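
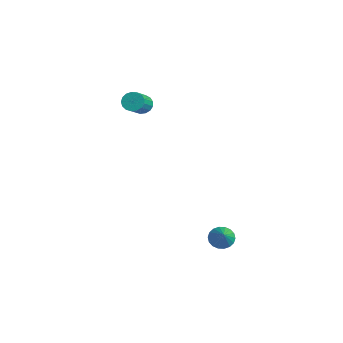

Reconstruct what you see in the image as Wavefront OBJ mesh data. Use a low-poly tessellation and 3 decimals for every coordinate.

v 2.519 3.192 -3.234
v 2.945 3.115 -3.719
v 3.421 2.828 -2.386
v 2.984 3.391 -3.643
v 2.931 3.627 -3.485
v 2.797 3.778 -3.278
v 2.608 3.812 -3.062
v 2.401 3.724 -2.88
v 2.218 3.53 -2.768
v 2.094 3.269 -2.749
v 2.055 2.993 -2.825
v 2.107 2.756 -2.983
v 2.242 2.606 -3.19
v 2.431 2.571 -3.406
v 2.638 2.66 -3.588
v 2.821 2.854 -3.7
v -4.105 2.177 2.811
v -3.691 2.196 2.391
v -2.821 1.321 3.208
v -3.235 1.303 3.629
v -3.628 2.415 2.558
v -2.758 1.54 3.375
v -3.674 2.579 2.783
v -2.804 1.704 3.6
v -3.819 2.652 3.014
v -2.949 1.777 3.832
v -4.029 2.615 3.199
v -3.159 1.74 4.017
v -4.257 2.479 3.295
v -3.387 1.604 4.113
v -4.45 2.273 3.281
v -3.58 1.398 4.098
v -4.564 2.046 3.158
v -3.694 1.171 3.976
v -4.573 1.848 2.957
v -3.703 0.973 3.774
v -4.474 1.726 2.722
v -3.604 0.851 3.539
v -4.292 1.708 2.507
v -3.422 0.833 3.324
v -4.066 1.797 2.362
v -3.196 0.922 3.18
v -3.849 1.973 2.32
v -2.979 1.098 3.138
f 2 1 4
f 2 4 3
f 4 1 5
f 4 5 3
f 5 1 6
f 5 6 3
f 6 1 7
f 6 7 3
f 7 1 8
f 7 8 3
f 8 1 9
f 8 9 3
f 9 1 10
f 9 10 3
f 10 1 11
f 10 11 3
f 11 1 12
f 11 12 3
f 12 1 13
f 12 13 3
f 13 1 14
f 13 14 3
f 14 1 15
f 14 15 3
f 15 1 16
f 15 16 3
f 16 1 2
f 16 2 3
f 18 17 21
f 18 21 19
f 19 21 22
f 19 22 20
f 21 17 23
f 21 23 22
f 22 23 24
f 22 24 20
f 23 17 25
f 23 25 24
f 24 25 26
f 24 26 20
f 25 17 27
f 25 27 26
f 26 27 28
f 26 28 20
f 27 17 29
f 27 29 28
f 28 29 30
f 28 30 20
f 29 17 31
f 29 31 30
f 30 31 32
f 30 32 20
f 31 17 33
f 31 33 32
f 32 33 34
f 32 34 20
f 33 17 35
f 33 35 34
f 34 35 36
f 34 36 20
f 35 17 37
f 35 37 36
f 36 37 38
f 36 38 20
f 37 17 39
f 37 39 38
f 38 39 40
f 38 40 20
f 39 17 41
f 39 41 40
f 40 41 42
f 40 42 20
f 41 17 43
f 41 43 42
f 42 43 44
f 42 44 20
f 43 17 18
f 43 18 44
f 44 18 19
f 44 19 20



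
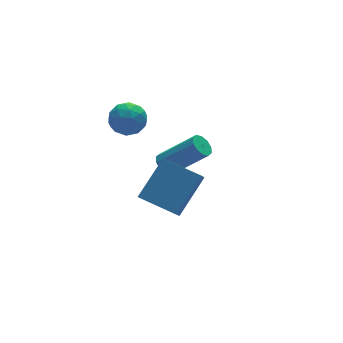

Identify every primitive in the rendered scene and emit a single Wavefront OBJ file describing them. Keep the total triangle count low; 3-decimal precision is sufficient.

v 1.589 4.328 -2.822
v 2.026 4.707 -2.982
v 3.348 3.811 -1.498
v 2.911 3.432 -1.338
v 1.829 4.867 -2.71
v 3.151 3.97 -1.227
v 1.541 4.82 -2.482
v 2.863 3.924 -0.998
v 1.271 4.586 -2.383
v 2.593 3.689 -0.899
v 1.123 4.253 -2.451
v 2.445 3.357 -0.968
v 1.152 3.949 -2.662
v 2.474 3.053 -1.178
v 1.349 3.79 -2.933
v 2.671 2.893 -1.45
v 1.637 3.836 -3.162
v 2.959 2.94 -1.678
v 1.907 4.071 -3.261
v 3.229 3.174 -1.777
v 2.055 4.403 -3.192
v 3.377 3.507 -1.709
v -0.918 4.133 1.872
v -0.474 4.051 1.126
v -0.626 2.789 2.194
v -0.182 2.707 1.448
v 0.13 3.212 2.088
v -0.051 4.042 1.889
v -1.049 2.798 1.431
v -1.23 3.628 1.232
v -0.555 3.225 0.853
v 0.174 3.481 1.259
v -1.274 3.359 2.061
v -0.545 3.615 2.467
v -0.722 4.21 1.471
v -0.378 2.63 1.849
v -0.195 2.927 2.226
v 0.066 2.879 1.787
v -0.473 4.205 1.919
v -0.212 4.156 1.48
v 0.143 3.663 2.046
v -0.888 2.684 1.84
v -0.627 2.635 1.401
v -1.166 3.961 1.533
v -0.905 3.913 1.094
v -1.243 3.177 1.274
v -0.508 3.676 0.872
v -0.336 2.887 1.061
v -0.846 2.94 1.051
v -0.952 3.428 0.934
v -0.079 3.827 1.11
v 0.092 3.037 1.3
v 0.275 3.334 1.676
v 0.169 3.822 1.559
v -0.127 3.342 0.95
v -1.192 3.803 2.02
v -1.021 3.013 2.21
v -1.269 3.018 1.761
v -1.375 3.506 1.644
v -0.764 3.953 2.259
v -0.592 3.164 2.448
v -0.148 3.412 2.386
v -0.254 3.9 2.269
v -0.973 3.498 2.37
v -0.628 -1.581 -0.626
v -0.98 -2.014 -0.038
v -1.644 -0.213 -0.228
v -1.997 -0.646 0.359
v 0.797 -0.914 0.721
v 0.444 -1.347 1.308
v -0.22 0.454 1.118
v -0.572 0.021 1.706
f 2 1 5
f 2 5 3
f 3 5 6
f 3 6 4
f 5 1 7
f 5 7 6
f 6 7 8
f 6 8 4
f 7 1 9
f 7 9 8
f 8 9 10
f 8 10 4
f 9 1 11
f 9 11 10
f 10 11 12
f 10 12 4
f 11 1 13
f 11 13 12
f 12 13 14
f 12 14 4
f 13 1 15
f 13 15 14
f 14 15 16
f 14 16 4
f 15 1 17
f 15 17 16
f 16 17 18
f 16 18 4
f 17 1 19
f 17 19 18
f 18 19 20
f 18 20 4
f 19 1 21
f 19 21 20
f 20 21 22
f 20 22 4
f 21 1 2
f 21 2 22
f 22 2 3
f 22 3 4
f 23 60 39
f 60 34 63
f 39 63 28
f 60 63 39
f 23 39 35
f 39 28 40
f 35 40 24
f 39 40 35
f 23 35 44
f 35 24 45
f 44 45 30
f 35 45 44
f 23 44 56
f 44 30 59
f 56 59 33
f 44 59 56
f 23 56 60
f 56 33 64
f 60 64 34
f 56 64 60
f 24 40 51
f 40 28 54
f 51 54 32
f 40 54 51
f 28 63 41
f 63 34 62
f 41 62 27
f 63 62 41
f 34 64 61
f 64 33 57
f 61 57 25
f 64 57 61
f 33 59 58
f 59 30 46
f 58 46 29
f 59 46 58
f 30 45 50
f 45 24 47
f 50 47 31
f 45 47 50
f 26 52 38
f 52 32 53
f 38 53 27
f 52 53 38
f 26 38 36
f 38 27 37
f 36 37 25
f 38 37 36
f 26 36 43
f 36 25 42
f 43 42 29
f 36 42 43
f 26 43 48
f 43 29 49
f 48 49 31
f 43 49 48
f 26 48 52
f 48 31 55
f 52 55 32
f 48 55 52
f 27 53 41
f 53 32 54
f 41 54 28
f 53 54 41
f 25 37 61
f 37 27 62
f 61 62 34
f 37 62 61
f 29 42 58
f 42 25 57
f 58 57 33
f 42 57 58
f 31 49 50
f 49 29 46
f 50 46 30
f 49 46 50
f 32 55 51
f 55 31 47
f 51 47 24
f 55 47 51
f 66 68 65
f 69 66 65
f 65 68 67
f 67 69 65
f 66 72 68
f 70 66 69
f 70 72 66
f 68 72 67
f 71 69 67
f 67 72 71
f 71 70 69
f 72 70 71



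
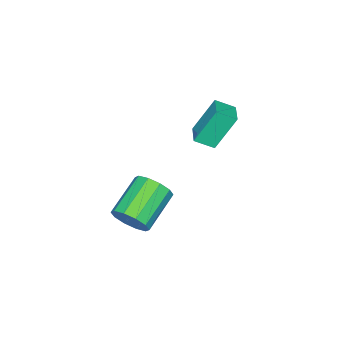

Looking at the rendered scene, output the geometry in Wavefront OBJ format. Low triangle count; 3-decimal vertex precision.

v 0.273 -0.618 2.483
v -0.427 -0.037 4.117
v 1.027 -0.018 2.593
v 0.327 0.563 4.227
v 0.753 -1.303 2.933
v 0.053 -0.722 4.567
v 1.507 -0.703 3.043
v 0.807 -0.122 4.677
v 3.854 -2.144 -1.22
v 4.18 -2.68 -0.587
v 2.371 -2.811 0.232
v 2.046 -2.276 -0.4
v 4.223 -2.161 -0.41
v 2.414 -2.292 0.41
v 4.125 -1.636 -0.541
v 2.316 -1.767 0.278
v 3.924 -1.305 -0.932
v 2.115 -1.436 -0.113
v 3.696 -1.295 -1.432
v 1.888 -1.426 -0.613
v 3.529 -1.609 -1.852
v 1.72 -1.74 -1.033
v 3.486 -2.128 -2.03
v 1.677 -2.259 -1.21
v 3.584 -2.653 -1.898
v 1.775 -2.784 -1.079
v 3.785 -2.984 -1.507
v 1.976 -3.115 -0.688
v 4.012 -2.994 -1.007
v 2.204 -3.125 -0.188
f 2 4 1
f 5 2 1
f 1 4 3
f 3 5 1
f 2 8 4
f 6 2 5
f 6 8 2
f 4 8 3
f 7 5 3
f 3 8 7
f 7 6 5
f 8 6 7
f 10 9 13
f 10 13 11
f 11 13 14
f 11 14 12
f 13 9 15
f 13 15 14
f 14 15 16
f 14 16 12
f 15 9 17
f 15 17 16
f 16 17 18
f 16 18 12
f 17 9 19
f 17 19 18
f 18 19 20
f 18 20 12
f 19 9 21
f 19 21 20
f 20 21 22
f 20 22 12
f 21 9 23
f 21 23 22
f 22 23 24
f 22 24 12
f 23 9 25
f 23 25 24
f 24 25 26
f 24 26 12
f 25 9 27
f 25 27 26
f 26 27 28
f 26 28 12
f 27 9 29
f 27 29 28
f 28 29 30
f 28 30 12
f 29 9 10
f 29 10 30
f 30 10 11
f 30 11 12



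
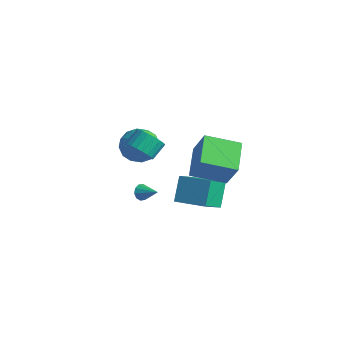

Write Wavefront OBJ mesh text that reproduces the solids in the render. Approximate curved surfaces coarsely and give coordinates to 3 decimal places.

v 0.946 2.868 -2.625
v 1.227 1.502 -1.688
v 2.845 3.513 -2.254
v 3.127 2.148 -1.318
v 1.513 2.012 -4.042
v 1.795 0.647 -3.106
v 3.413 2.658 -3.672
v 3.694 1.292 -2.735
v 3.328 -3.034 3.652
v 4.093 -2.697 3.318
v 3.997 -1.809 3.994
v 3.232 -2.146 4.328
v 3.837 -2.55 3.089
v 3.74 -1.662 3.764
v 3.492 -2.487 2.957
v 3.396 -1.599 3.632
v 3.12 -2.519 2.945
v 3.023 -1.63 3.62
v 2.783 -2.639 3.055
v 2.686 -1.751 3.731
v 2.541 -2.828 3.269
v 2.444 -1.94 3.944
v 2.434 -3.053 3.549
v 2.338 -2.164 4.224
v 2.483 -3.274 3.847
v 2.386 -2.386 4.522
v 2.677 -3.454 4.111
v 2.581 -2.565 4.786
v 2.985 -3.561 4.296
v 2.888 -2.673 4.971
v 3.351 -3.577 4.37
v 3.255 -2.689 5.045
v 3.714 -3.499 4.319
v 3.617 -2.611 4.995
v 4.01 -3.341 4.154
v 3.913 -2.453 4.829
v 4.188 -3.13 3.901
v 4.091 -2.242 4.577
v 4.217 -2.902 3.606
v 4.121 -2.014 4.281
v 1.09 -0.147 1.597
v 1.898 -0.52 2.385
v 0.222 -1.86 1.675
v 1.03 -2.233 2.463
v 0.236 -1.405 2.772
v 0.772 -0.346 2.724
v 1.348 -2.034 1.336
v 1.884 -0.975 1.288
v 2.057 -1.686 2.223
v 1.369 -1.298 3.111
v 0.751 -1.082 0.949
v 0.063 -0.694 1.837
v 1.57 -0.183 1.984
v 0.55 -2.197 2.076
v 0.083 -1.711 2.258
v 0.558 -1.93 2.721
v 0.909 -0.081 2.184
v 1.383 -0.3 2.647
v 0.406 -0.821 2.875
v 0.737 -2.08 1.413
v 1.211 -2.299 1.876
v 1.562 -0.45 1.339
v 2.037 -0.669 1.802
v 1.714 -1.559 1.185
v 2.138 -1.088 2.352
v 1.628 -2.095 2.398
v 1.815 -1.977 1.736
v 2.13 -1.355 1.707
v 1.734 -0.859 2.874
v 1.224 -1.867 2.92
v 0.757 -1.38 3.102
v 1.073 -0.757 3.074
v 1.828 -1.545 2.779
v 0.896 -0.513 1.14
v 0.386 -1.521 1.186
v 1.047 -1.623 0.986
v 1.363 -1 0.958
v 0.492 -0.285 1.662
v -0.018 -1.292 1.708
v -0.01 -1.025 2.353
v 0.305 -0.403 2.324
v 0.292 -0.835 1.281
v 1.273 -1.228 -1.715
v 1.528 -1.532 -2.11
v 2.387 -1.012 -1.165
v 1.517 -1.203 -2.218
v 1.414 -0.884 -2.134
v 1.257 -0.696 -1.89
v 1.106 -0.711 -1.579
v 1.019 -0.923 -1.319
v 1.029 -1.252 -1.211
v 1.133 -1.571 -1.296
v 1.29 -1.759 -1.54
v 1.441 -1.744 -1.851
v 2.835 0.84 -0.419
v 1.568 2.218 0.442
v 4.12 2.442 -1.09
v 2.853 3.819 -0.228
v 3.907 0.721 1.348
v 2.64 2.098 2.21
v 5.192 2.322 0.678
v 3.925 3.7 1.539
f 2 4 1
f 5 2 1
f 1 4 3
f 3 5 1
f 2 8 4
f 6 2 5
f 6 8 2
f 4 8 3
f 7 5 3
f 3 8 7
f 7 6 5
f 8 6 7
f 10 9 13
f 10 13 11
f 11 13 14
f 11 14 12
f 13 9 15
f 13 15 14
f 14 15 16
f 14 16 12
f 15 9 17
f 15 17 16
f 16 17 18
f 16 18 12
f 17 9 19
f 17 19 18
f 18 19 20
f 18 20 12
f 19 9 21
f 19 21 20
f 20 21 22
f 20 22 12
f 21 9 23
f 21 23 22
f 22 23 24
f 22 24 12
f 23 9 25
f 23 25 24
f 24 25 26
f 24 26 12
f 25 9 27
f 25 27 26
f 26 27 28
f 26 28 12
f 27 9 29
f 27 29 28
f 28 29 30
f 28 30 12
f 29 9 31
f 29 31 30
f 30 31 32
f 30 32 12
f 31 9 33
f 31 33 32
f 32 33 34
f 32 34 12
f 33 9 35
f 33 35 34
f 34 35 36
f 34 36 12
f 35 9 37
f 35 37 36
f 36 37 38
f 36 38 12
f 37 9 39
f 37 39 38
f 38 39 40
f 38 40 12
f 39 9 10
f 39 10 40
f 40 10 11
f 40 11 12
f 41 78 57
f 78 52 81
f 57 81 46
f 78 81 57
f 41 57 53
f 57 46 58
f 53 58 42
f 57 58 53
f 41 53 62
f 53 42 63
f 62 63 48
f 53 63 62
f 41 62 74
f 62 48 77
f 74 77 51
f 62 77 74
f 41 74 78
f 74 51 82
f 78 82 52
f 74 82 78
f 42 58 69
f 58 46 72
f 69 72 50
f 58 72 69
f 46 81 59
f 81 52 80
f 59 80 45
f 81 80 59
f 52 82 79
f 82 51 75
f 79 75 43
f 82 75 79
f 51 77 76
f 77 48 64
f 76 64 47
f 77 64 76
f 48 63 68
f 63 42 65
f 68 65 49
f 63 65 68
f 44 70 56
f 70 50 71
f 56 71 45
f 70 71 56
f 44 56 54
f 56 45 55
f 54 55 43
f 56 55 54
f 44 54 61
f 54 43 60
f 61 60 47
f 54 60 61
f 44 61 66
f 61 47 67
f 66 67 49
f 61 67 66
f 44 66 70
f 66 49 73
f 70 73 50
f 66 73 70
f 45 71 59
f 71 50 72
f 59 72 46
f 71 72 59
f 43 55 79
f 55 45 80
f 79 80 52
f 55 80 79
f 47 60 76
f 60 43 75
f 76 75 51
f 60 75 76
f 49 67 68
f 67 47 64
f 68 64 48
f 67 64 68
f 50 73 69
f 73 49 65
f 69 65 42
f 73 65 69
f 84 83 86
f 84 86 85
f 86 83 87
f 86 87 85
f 87 83 88
f 87 88 85
f 88 83 89
f 88 89 85
f 89 83 90
f 89 90 85
f 90 83 91
f 90 91 85
f 91 83 92
f 91 92 85
f 92 83 93
f 92 93 85
f 93 83 94
f 93 94 85
f 94 83 84
f 94 84 85
f 96 98 95
f 99 96 95
f 95 98 97
f 97 99 95
f 96 102 98
f 100 96 99
f 100 102 96
f 98 102 97
f 101 99 97
f 97 102 101
f 101 100 99
f 102 100 101



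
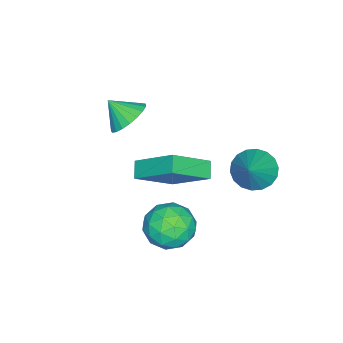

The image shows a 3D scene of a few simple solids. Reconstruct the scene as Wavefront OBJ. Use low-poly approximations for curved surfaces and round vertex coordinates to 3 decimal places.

v 1.773 0.197 -0.942
v 2.007 1.923 0.352
v 2.402 0.464 -1.412
v 2.636 2.19 -0.118
v 3.084 -0.85 0.218
v 3.318 0.876 1.512
v 3.713 -0.583 -0.252
v 3.947 1.143 1.042
v 3.708 2.046 -2.497
v 4.639 1.599 -2.993
v 3.021 0.341 -2.247
v 3.952 -0.106 -2.743
v 4.036 0.396 -1.716
v 4.46 1.45 -1.871
v 3.2 0.49 -3.369
v 3.624 1.544 -3.524
v 4.325 0.637 -3.532
v 4.842 0.579 -2.511
v 2.818 1.361 -2.729
v 3.335 1.303 -1.708
v 4.233 1.972 -2.767
v 3.427 -0.032 -2.473
v 3.476 0.263 -1.87
v 4.023 0 -2.161
v 4.128 1.884 -2.107
v 4.676 1.621 -2.399
v 4.321 0.915 -1.649
v 2.984 0.319 -2.841
v 3.532 0.056 -3.133
v 3.637 1.94 -3.079
v 4.184 1.677 -3.37
v 3.339 1.025 -3.591
v 4.596 1.144 -3.376
v 4.193 0.142 -3.229
v 3.751 0.492 -3.597
v 4 1.112 -3.687
v 4.9 1.11 -2.775
v 4.497 0.108 -2.628
v 4.546 0.403 -2.025
v 4.795 1.022 -2.116
v 4.715 0.544 -3.092
v 3.163 1.832 -2.612
v 2.76 0.83 -2.465
v 2.865 0.918 -3.124
v 3.114 1.537 -3.215
v 3.467 1.798 -2.011
v 3.064 0.796 -1.864
v 3.66 0.828 -1.553
v 3.909 1.448 -1.643
v 2.945 1.396 -2.148
v 0.81 -2.187 0.485
v 1.252 -1.598 1.116
v 0.83 -3.093 1.315
v 0.863 -1.532 1.198
v 0.465 -1.579 1.157
v 0.126 -1.73 0.999
v -0.095 -1.961 0.753
v -0.159 -2.231 0.46
v -0.056 -2.493 0.171
v 0.198 -2.702 -0.063
v 0.556 -2.822 -0.203
v 0.959 -2.832 -0.224
v 1.336 -2.73 -0.122
v 1.622 -2.535 0.084
v 1.767 -2.279 0.36
v 1.747 -2.007 0.658
v 1.565 -1.766 0.925
v -0.995 2.614 -2.692
v -0.479 3.192 -3.34
v 0.415 2.886 -1.328
v -0.741 3.489 -3.128
v -1.054 3.613 -2.83
v -1.355 3.539 -2.504
v -1.584 3.282 -2.216
v -1.697 2.892 -2.022
v -1.671 2.448 -1.96
v -1.51 2.036 -2.044
v -1.248 1.739 -2.255
v -0.936 1.615 -2.554
v -0.635 1.689 -2.879
v -0.405 1.946 -3.168
v -0.292 2.336 -3.362
v -0.319 2.78 -3.424
f 2 4 1
f 5 2 1
f 1 4 3
f 3 5 1
f 2 8 4
f 6 2 5
f 6 8 2
f 4 8 3
f 7 5 3
f 3 8 7
f 7 6 5
f 8 6 7
f 9 46 25
f 46 20 49
f 25 49 14
f 46 49 25
f 9 25 21
f 25 14 26
f 21 26 10
f 25 26 21
f 9 21 30
f 21 10 31
f 30 31 16
f 21 31 30
f 9 30 42
f 30 16 45
f 42 45 19
f 30 45 42
f 9 42 46
f 42 19 50
f 46 50 20
f 42 50 46
f 10 26 37
f 26 14 40
f 37 40 18
f 26 40 37
f 14 49 27
f 49 20 48
f 27 48 13
f 49 48 27
f 20 50 47
f 50 19 43
f 47 43 11
f 50 43 47
f 19 45 44
f 45 16 32
f 44 32 15
f 45 32 44
f 16 31 36
f 31 10 33
f 36 33 17
f 31 33 36
f 12 38 24
f 38 18 39
f 24 39 13
f 38 39 24
f 12 24 22
f 24 13 23
f 22 23 11
f 24 23 22
f 12 22 29
f 22 11 28
f 29 28 15
f 22 28 29
f 12 29 34
f 29 15 35
f 34 35 17
f 29 35 34
f 12 34 38
f 34 17 41
f 38 41 18
f 34 41 38
f 13 39 27
f 39 18 40
f 27 40 14
f 39 40 27
f 11 23 47
f 23 13 48
f 47 48 20
f 23 48 47
f 15 28 44
f 28 11 43
f 44 43 19
f 28 43 44
f 17 35 36
f 35 15 32
f 36 32 16
f 35 32 36
f 18 41 37
f 41 17 33
f 37 33 10
f 41 33 37
f 52 51 54
f 52 54 53
f 54 51 55
f 54 55 53
f 55 51 56
f 55 56 53
f 56 51 57
f 56 57 53
f 57 51 58
f 57 58 53
f 58 51 59
f 58 59 53
f 59 51 60
f 59 60 53
f 60 51 61
f 60 61 53
f 61 51 62
f 61 62 53
f 62 51 63
f 62 63 53
f 63 51 64
f 63 64 53
f 64 51 65
f 64 65 53
f 65 51 66
f 65 66 53
f 66 51 67
f 66 67 53
f 67 51 52
f 67 52 53
f 69 68 71
f 69 71 70
f 71 68 72
f 71 72 70
f 72 68 73
f 72 73 70
f 73 68 74
f 73 74 70
f 74 68 75
f 74 75 70
f 75 68 76
f 75 76 70
f 76 68 77
f 76 77 70
f 77 68 78
f 77 78 70
f 78 68 79
f 78 79 70
f 79 68 80
f 79 80 70
f 80 68 81
f 80 81 70
f 81 68 82
f 81 82 70
f 82 68 83
f 82 83 70
f 83 68 69
f 83 69 70



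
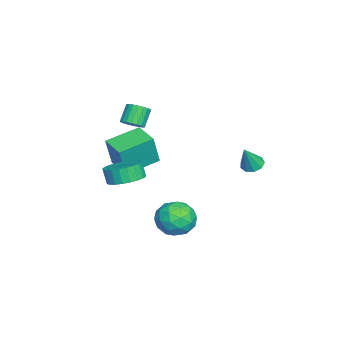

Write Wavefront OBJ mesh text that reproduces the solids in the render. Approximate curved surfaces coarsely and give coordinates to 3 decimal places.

v 3.297 0.852 -1.949
v 4.008 -0.033 -2.3
v 1.872 0.133 -3.02
v 2.583 -0.752 -3.371
v 2.207 -0.703 -2.245
v 3.088 -0.259 -1.583
v 2.792 0.359 -3.737
v 3.673 0.803 -3.075
v 3.696 -0.338 -3.405
v 3.334 -0.994 -2.483
v 2.546 1.094 -2.837
v 2.184 0.438 -1.915
v 3.777 0.473 -2.03
v 2.103 -0.373 -3.29
v 1.881 -0.344 -2.628
v 2.299 -0.864 -2.834
v 3.237 0.34 -1.609
v 3.654 -0.18 -1.815
v 2.596 -0.574 -1.783
v 2.226 0.28 -3.505
v 2.643 -0.24 -3.711
v 3.581 0.964 -2.486
v 3.999 0.444 -2.692
v 3.284 0.674 -3.537
v 4.012 -0.226 -2.886
v 3.175 -0.649 -3.516
v 3.298 0.004 -3.731
v 3.815 0.265 -3.342
v 3.799 -0.612 -2.344
v 2.962 -1.035 -2.974
v 2.741 -1.007 -2.312
v 3.258 -0.745 -1.923
v 3.616 -0.792 -2.994
v 2.918 1.135 -2.346
v 2.081 0.712 -2.976
v 2.622 0.845 -3.397
v 3.139 1.107 -3.008
v 2.705 0.749 -1.804
v 1.868 0.326 -2.434
v 2.065 -0.165 -1.978
v 2.582 0.096 -1.589
v 2.264 0.892 -2.326
v -4.743 -2.866 -2.057
v -4.324 -3.137 -0.12
v -3.485 -1.854 -2.188
v -3.066 -2.125 -0.251
v -3.454 -4.535 -2.569
v -3.035 -4.806 -0.632
v -2.196 -3.523 -2.7
v -1.777 -3.794 -0.763
v -3.201 -3.326 0.72
v -2.815 -2.753 0.883
v -3.573 -2.521 1.863
v -3.959 -3.094 1.7
v -3.018 -2.64 0.7
v -3.775 -2.409 1.68
v -3.252 -2.646 0.521
v -4.009 -2.415 1.5
v -3.477 -2.77 0.375
v -4.235 -2.538 1.355
v -3.655 -2.989 0.29
v -4.413 -2.758 1.27
v -3.754 -3.267 0.279
v -4.512 -3.036 1.259
v -3.758 -3.555 0.344
v -4.515 -3.324 1.324
v -3.665 -3.803 0.474
v -4.423 -3.572 1.454
v -3.492 -3.969 0.647
v -4.25 -3.738 1.627
v -3.269 -4.023 0.832
v -4.027 -3.792 1.812
v -3.034 -3.957 0.998
v -3.792 -3.726 1.978
v -2.828 -3.782 1.116
v -3.586 -3.55 2.096
v -2.687 -3.527 1.166
v -3.444 -3.296 2.145
v -2.634 -3.238 1.138
v -3.392 -3.007 2.118
v -2.679 -2.964 1.038
v -3.437 -2.733 2.018
v 0.572 -2.963 -1.402
v 1.497 -2.558 -1.019
v 1.234 -2.833 -0.094
v 0.308 -3.237 -0.478
v 1.243 -2.223 -0.991
v 0.98 -2.498 -0.067
v 0.887 -2 -1.027
v 0.624 -2.275 -0.102
v 0.483 -1.924 -1.119
v 0.22 -2.199 -0.194
v 0.092 -2.006 -1.254
v -0.171 -2.281 -0.33
v -0.225 -2.234 -1.413
v -0.488 -2.508 -0.488
v -0.421 -2.572 -1.569
v -0.685 -2.847 -0.644
v -0.467 -2.97 -1.7
v -0.73 -3.245 -0.775
v -0.354 -3.367 -1.786
v -0.617 -3.642 -0.861
v -0.1 -3.702 -1.813
v -0.363 -3.977 -0.889
v 0.256 -3.925 -1.778
v -0.007 -4.2 -0.853
v 0.66 -4.001 -1.686
v 0.397 -4.276 -0.761
v 1.051 -3.919 -1.55
v 0.788 -4.194 -0.626
v 1.368 -3.692 -1.392
v 1.105 -3.966 -0.467
v 1.565 -3.353 -1.236
v 1.301 -3.628 -0.311
v 1.61 -2.955 -1.105
v 1.347 -3.23 -0.18
v -4.286 3.196 -2.451
v -3.727 2.91 -2.783
v -3.594 2.804 -0.949
v -3.646 3.381 -2.697
v -3.865 3.766 -2.497
v -4.281 3.883 -2.275
v -4.699 3.679 -2.135
v -4.924 3.249 -2.144
v -4.85 2.793 -2.296
v -4.512 2.526 -2.521
v -4.069 2.573 -2.714
f 1 38 17
f 38 12 41
f 17 41 6
f 38 41 17
f 1 17 13
f 17 6 18
f 13 18 2
f 17 18 13
f 1 13 22
f 13 2 23
f 22 23 8
f 13 23 22
f 1 22 34
f 22 8 37
f 34 37 11
f 22 37 34
f 1 34 38
f 34 11 42
f 38 42 12
f 34 42 38
f 2 18 29
f 18 6 32
f 29 32 10
f 18 32 29
f 6 41 19
f 41 12 40
f 19 40 5
f 41 40 19
f 12 42 39
f 42 11 35
f 39 35 3
f 42 35 39
f 11 37 36
f 37 8 24
f 36 24 7
f 37 24 36
f 8 23 28
f 23 2 25
f 28 25 9
f 23 25 28
f 4 30 16
f 30 10 31
f 16 31 5
f 30 31 16
f 4 16 14
f 16 5 15
f 14 15 3
f 16 15 14
f 4 14 21
f 14 3 20
f 21 20 7
f 14 20 21
f 4 21 26
f 21 7 27
f 26 27 9
f 21 27 26
f 4 26 30
f 26 9 33
f 30 33 10
f 26 33 30
f 5 31 19
f 31 10 32
f 19 32 6
f 31 32 19
f 3 15 39
f 15 5 40
f 39 40 12
f 15 40 39
f 7 20 36
f 20 3 35
f 36 35 11
f 20 35 36
f 9 27 28
f 27 7 24
f 28 24 8
f 27 24 28
f 10 33 29
f 33 9 25
f 29 25 2
f 33 25 29
f 44 46 43
f 47 44 43
f 43 46 45
f 45 47 43
f 44 50 46
f 48 44 47
f 48 50 44
f 46 50 45
f 49 47 45
f 45 50 49
f 49 48 47
f 50 48 49
f 52 51 55
f 52 55 53
f 53 55 56
f 53 56 54
f 55 51 57
f 55 57 56
f 56 57 58
f 56 58 54
f 57 51 59
f 57 59 58
f 58 59 60
f 58 60 54
f 59 51 61
f 59 61 60
f 60 61 62
f 60 62 54
f 61 51 63
f 61 63 62
f 62 63 64
f 62 64 54
f 63 51 65
f 63 65 64
f 64 65 66
f 64 66 54
f 65 51 67
f 65 67 66
f 66 67 68
f 66 68 54
f 67 51 69
f 67 69 68
f 68 69 70
f 68 70 54
f 69 51 71
f 69 71 70
f 70 71 72
f 70 72 54
f 71 51 73
f 71 73 72
f 72 73 74
f 72 74 54
f 73 51 75
f 73 75 74
f 74 75 76
f 74 76 54
f 75 51 77
f 75 77 76
f 76 77 78
f 76 78 54
f 77 51 79
f 77 79 78
f 78 79 80
f 78 80 54
f 79 51 81
f 79 81 80
f 80 81 82
f 80 82 54
f 81 51 52
f 81 52 82
f 82 52 53
f 82 53 54
f 84 83 87
f 84 87 85
f 85 87 88
f 85 88 86
f 87 83 89
f 87 89 88
f 88 89 90
f 88 90 86
f 89 83 91
f 89 91 90
f 90 91 92
f 90 92 86
f 91 83 93
f 91 93 92
f 92 93 94
f 92 94 86
f 93 83 95
f 93 95 94
f 94 95 96
f 94 96 86
f 95 83 97
f 95 97 96
f 96 97 98
f 96 98 86
f 97 83 99
f 97 99 98
f 98 99 100
f 98 100 86
f 99 83 101
f 99 101 100
f 100 101 102
f 100 102 86
f 101 83 103
f 101 103 102
f 102 103 104
f 102 104 86
f 103 83 105
f 103 105 104
f 104 105 106
f 104 106 86
f 105 83 107
f 105 107 106
f 106 107 108
f 106 108 86
f 107 83 109
f 107 109 108
f 108 109 110
f 108 110 86
f 109 83 111
f 109 111 110
f 110 111 112
f 110 112 86
f 111 83 113
f 111 113 112
f 112 113 114
f 112 114 86
f 113 83 115
f 113 115 114
f 114 115 116
f 114 116 86
f 115 83 84
f 115 84 116
f 116 84 85
f 116 85 86
f 118 117 120
f 118 120 119
f 120 117 121
f 120 121 119
f 121 117 122
f 121 122 119
f 122 117 123
f 122 123 119
f 123 117 124
f 123 124 119
f 124 117 125
f 124 125 119
f 125 117 126
f 125 126 119
f 126 117 127
f 126 127 119
f 127 117 118
f 127 118 119



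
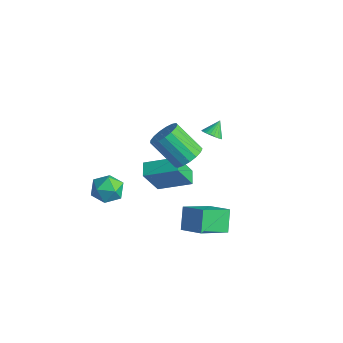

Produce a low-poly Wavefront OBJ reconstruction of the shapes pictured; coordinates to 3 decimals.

v -4.119 -1.113 -3.709
v -3.427 -0.311 -3.787
v -3.033 -1.949 -2.673
v -2.341 -1.147 -2.751
v -3.255 -1.012 -2.227
v -3.926 -0.494 -2.867
v -2.534 -1.766 -3.593
v -3.205 -1.248 -4.233
v -2.447 -0.714 -3.715
v -2.893 -0.248 -2.871
v -3.567 -2.012 -3.589
v -4.013 -1.546 -2.745
v 2.06 0.75 2.821
v 2.61 1.144 3.488
v 1.31 0.425 4.986
v 0.76 0.03 4.319
v 2.311 1.471 3.386
v 1.011 0.752 4.884
v 1.955 1.633 3.154
v 0.655 0.914 4.652
v 1.623 1.593 2.846
v 0.323 0.873 4.344
v 1.391 1.359 2.533
v 0.091 0.64 4.031
v 1.312 0.986 2.285
v 0.012 0.266 3.783
v 1.405 0.559 2.16
v 0.105 -0.161 3.658
v 1.648 0.175 2.187
v 0.347 -0.544 3.685
v 1.985 -0.077 2.359
v 0.685 -0.796 3.857
v 2.339 -0.139 2.636
v 1.039 -0.859 4.134
v 2.63 0.002 2.956
v 1.33 -0.718 4.454
v 2.79 0.314 3.245
v 1.49 -0.405 4.743
v 2.783 0.726 3.437
v 1.483 0.007 4.935
v 0.249 3.598 1.883
v 0.795 3.902 1.743
v 0.051 4.302 2.637
v 0.634 4.019 1.592
v 0.414 4.071 1.485
v 0.169 4.052 1.439
v -0.063 3.963 1.46
v -0.248 3.819 1.546
v -0.357 3.642 1.683
v -0.375 3.457 1.851
v -0.297 3.294 2.023
v -0.136 3.178 2.175
v 0.084 3.125 2.281
v 0.328 3.145 2.328
v 0.561 3.233 2.306
v 0.746 3.377 2.22
v 0.855 3.555 2.083
v 0.872 3.739 1.915
v 2.652 1.762 -1.652
v 2.604 -0.005 -0.715
v 4.062 2.086 -0.968
v 4.013 0.32 -0.031
v 3.347 1.14 -2.789
v 3.298 -0.626 -1.852
v 4.756 1.465 -2.105
v 4.708 -0.302 -1.168
v 0.61 -0.277 -0.602
v 0.683 -1.292 1.224
v -0.116 0.232 -0.29
v -0.043 -0.783 1.536
v 1.903 1.123 0.124
v 1.976 0.108 1.95
v 1.177 1.632 0.436
v 1.25 0.617 2.262
f 1 12 6
f 1 6 2
f 1 2 8
f 1 8 11
f 1 11 12
f 2 6 10
f 6 12 5
f 12 11 3
f 11 8 7
f 8 2 9
f 4 10 5
f 4 5 3
f 4 3 7
f 4 7 9
f 4 9 10
f 5 10 6
f 3 5 12
f 7 3 11
f 9 7 8
f 10 9 2
f 14 13 17
f 14 17 15
f 15 17 18
f 15 18 16
f 17 13 19
f 17 19 18
f 18 19 20
f 18 20 16
f 19 13 21
f 19 21 20
f 20 21 22
f 20 22 16
f 21 13 23
f 21 23 22
f 22 23 24
f 22 24 16
f 23 13 25
f 23 25 24
f 24 25 26
f 24 26 16
f 25 13 27
f 25 27 26
f 26 27 28
f 26 28 16
f 27 13 29
f 27 29 28
f 28 29 30
f 28 30 16
f 29 13 31
f 29 31 30
f 30 31 32
f 30 32 16
f 31 13 33
f 31 33 32
f 32 33 34
f 32 34 16
f 33 13 35
f 33 35 34
f 34 35 36
f 34 36 16
f 35 13 37
f 35 37 36
f 36 37 38
f 36 38 16
f 37 13 39
f 37 39 38
f 38 39 40
f 38 40 16
f 39 13 14
f 39 14 40
f 40 14 15
f 40 15 16
f 42 41 44
f 42 44 43
f 44 41 45
f 44 45 43
f 45 41 46
f 45 46 43
f 46 41 47
f 46 47 43
f 47 41 48
f 47 48 43
f 48 41 49
f 48 49 43
f 49 41 50
f 49 50 43
f 50 41 51
f 50 51 43
f 51 41 52
f 51 52 43
f 52 41 53
f 52 53 43
f 53 41 54
f 53 54 43
f 54 41 55
f 54 55 43
f 55 41 56
f 55 56 43
f 56 41 57
f 56 57 43
f 57 41 58
f 57 58 43
f 58 41 42
f 58 42 43
f 60 62 59
f 63 60 59
f 59 62 61
f 61 63 59
f 60 66 62
f 64 60 63
f 64 66 60
f 62 66 61
f 65 63 61
f 61 66 65
f 65 64 63
f 66 64 65
f 68 70 67
f 71 68 67
f 67 70 69
f 69 71 67
f 68 74 70
f 72 68 71
f 72 74 68
f 70 74 69
f 73 71 69
f 69 74 73
f 73 72 71
f 74 72 73



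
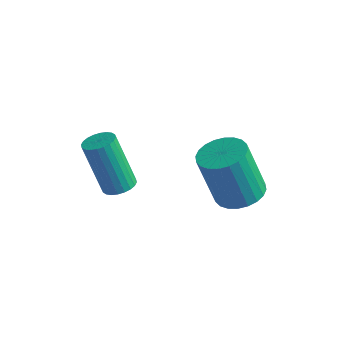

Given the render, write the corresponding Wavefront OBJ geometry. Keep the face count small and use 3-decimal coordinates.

v -0.26 3.408 0.912
v 0.521 3.488 1.15
v -0.02 3.233 3.006
v -0.8 3.152 2.768
v 0.42 3.792 1.163
v -0.121 3.536 3.019
v 0.216 4.037 1.137
v -0.325 3.781 2.993
v -0.061 4.186 1.077
v -0.601 3.93 2.933
v -0.368 4.217 0.992
v -0.908 3.961 2.848
v -0.658 4.124 0.895
v -1.199 3.869 2.751
v -0.888 3.923 0.8
v -1.429 3.667 2.656
v -1.022 3.643 0.722
v -1.563 3.387 2.578
v -1.04 3.327 0.674
v -1.581 3.072 2.53
v -0.939 3.024 0.661
v -1.48 2.768 2.517
v -0.735 2.779 0.687
v -1.276 2.523 2.543
v -0.459 2.63 0.747
v -0.999 2.374 2.603
v -0.152 2.599 0.832
v -0.692 2.343 2.688
v 0.139 2.691 0.929
v -0.402 2.436 2.785
v 0.369 2.893 1.024
v -0.172 2.637 2.88
v 0.503 3.173 1.102
v -0.038 2.917 2.958
v -3.293 1.37 1.126
v -2.794 1.482 1.329
v -3.529 1.442 3.157
v -4.027 1.33 2.954
v -2.873 1.68 1.302
v -3.608 1.64 3.129
v -3.016 1.83 1.247
v -3.751 1.79 3.075
v -3.202 1.91 1.175
v -3.936 1.87 3.002
v -3.401 1.908 1.095
v -4.135 1.868 2.922
v -3.583 1.824 1.019
v -4.318 1.785 2.847
v -3.722 1.671 0.96
v -4.456 1.631 2.788
v -3.795 1.472 0.927
v -4.53 1.433 2.754
v -3.791 1.258 0.923
v -4.526 1.218 2.751
v -3.712 1.06 0.951
v -4.447 1.02 2.778
v -3.569 0.91 1.005
v -4.304 0.87 2.833
v -3.384 0.83 1.078
v -4.118 0.79 2.905
v -3.185 0.832 1.158
v -3.919 0.792 2.985
v -3.002 0.915 1.233
v -3.737 0.876 3.061
v -2.864 1.069 1.292
v -3.598 1.029 3.12
v -2.79 1.267 1.326
v -3.525 1.228 3.153
f 2 1 5
f 2 5 3
f 3 5 6
f 3 6 4
f 5 1 7
f 5 7 6
f 6 7 8
f 6 8 4
f 7 1 9
f 7 9 8
f 8 9 10
f 8 10 4
f 9 1 11
f 9 11 10
f 10 11 12
f 10 12 4
f 11 1 13
f 11 13 12
f 12 13 14
f 12 14 4
f 13 1 15
f 13 15 14
f 14 15 16
f 14 16 4
f 15 1 17
f 15 17 16
f 16 17 18
f 16 18 4
f 17 1 19
f 17 19 18
f 18 19 20
f 18 20 4
f 19 1 21
f 19 21 20
f 20 21 22
f 20 22 4
f 21 1 23
f 21 23 22
f 22 23 24
f 22 24 4
f 23 1 25
f 23 25 24
f 24 25 26
f 24 26 4
f 25 1 27
f 25 27 26
f 26 27 28
f 26 28 4
f 27 1 29
f 27 29 28
f 28 29 30
f 28 30 4
f 29 1 31
f 29 31 30
f 30 31 32
f 30 32 4
f 31 1 33
f 31 33 32
f 32 33 34
f 32 34 4
f 33 1 2
f 33 2 34
f 34 2 3
f 34 3 4
f 36 35 39
f 36 39 37
f 37 39 40
f 37 40 38
f 39 35 41
f 39 41 40
f 40 41 42
f 40 42 38
f 41 35 43
f 41 43 42
f 42 43 44
f 42 44 38
f 43 35 45
f 43 45 44
f 44 45 46
f 44 46 38
f 45 35 47
f 45 47 46
f 46 47 48
f 46 48 38
f 47 35 49
f 47 49 48
f 48 49 50
f 48 50 38
f 49 35 51
f 49 51 50
f 50 51 52
f 50 52 38
f 51 35 53
f 51 53 52
f 52 53 54
f 52 54 38
f 53 35 55
f 53 55 54
f 54 55 56
f 54 56 38
f 55 35 57
f 55 57 56
f 56 57 58
f 56 58 38
f 57 35 59
f 57 59 58
f 58 59 60
f 58 60 38
f 59 35 61
f 59 61 60
f 60 61 62
f 60 62 38
f 61 35 63
f 61 63 62
f 62 63 64
f 62 64 38
f 63 35 65
f 63 65 64
f 64 65 66
f 64 66 38
f 65 35 67
f 65 67 66
f 66 67 68
f 66 68 38
f 67 35 36
f 67 36 68
f 68 36 37
f 68 37 38



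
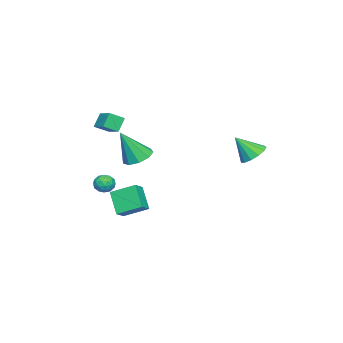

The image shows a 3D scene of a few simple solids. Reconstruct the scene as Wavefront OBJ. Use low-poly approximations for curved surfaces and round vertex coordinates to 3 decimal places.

v -3.25 -1.946 0.183
v -2.426 -1.503 0.085
v -2.61 -2.714 2.097
v -2.849 -1.119 0.381
v -3.459 -1.121 0.584
v -3.971 -1.51 0.599
v -4.146 -2.102 0.42
v -3.902 -2.621 0.129
v -3.352 -2.824 -0.136
v -2.755 -2.616 -0.252
v -2.389 -2.094 -0.165
v -1.646 -2.104 -3.742
v -2.402 -2.838 -2.499
v -1.905 -0.698 -3.069
v -2.66 -1.432 -1.826
v -0.88 -2.168 -3.314
v -1.635 -2.902 -2.071
v -1.138 -0.762 -2.641
v -1.894 -1.496 -1.398
v -4.112 4.45 0.993
v -3.26 4.654 0.91
v -3.768 3.51 2.227
v -3.455 4.989 1.219
v -3.858 5.153 1.457
v -4.342 5.094 1.547
v -4.753 4.83 1.461
v -4.961 4.446 1.226
v -4.899 4.063 0.917
v -4.588 3.803 0.632
v -4.125 3.748 0.462
v -3.659 3.917 0.46
v -3.336 4.254 0.627
v -2.247 -3.724 3.502
v -1.433 -2.78 3.906
v -2.774 -3.076 3.05
v -1.961 -2.132 3.453
v -1.699 -3.848 2.687
v -0.886 -2.904 3.09
v -2.227 -3.2 2.234
v -1.413 -2.256 2.638
v -0.827 -2.252 -0.686
v -0.45 -2.136 -1.205
v -0.63 -3.284 -0.775
v -0.253 -3.168 -1.294
v -0.06 -2.976 -0.701
v -0.182 -2.338 -0.647
v -0.898 -3.082 -1.333
v -1.02 -2.444 -1.279
v -0.494 -2.649 -1.605
v 0.024 -2.583 -1.215
v -1.104 -2.837 -0.765
v -0.586 -2.771 -0.375
v -0.656 -2.103 -0.938
v -0.424 -3.317 -1.042
v -0.311 -3.204 -0.694
v -0.089 -3.135 -0.999
v -0.498 -2.222 -0.61
v -0.277 -2.154 -0.915
v -0.048 -2.648 -0.619
v -0.803 -3.266 -1.065
v -0.582 -3.198 -1.37
v -0.991 -2.285 -0.981
v -0.769 -2.216 -1.286
v -1.032 -2.772 -1.361
v -0.46 -2.336 -1.478
v -0.344 -2.943 -1.53
v -0.723 -2.893 -1.553
v -0.795 -2.518 -1.521
v -0.156 -2.298 -1.249
v -0.04 -2.904 -1.301
v 0.073 -2.792 -0.952
v 0.002 -2.417 -0.92
v -0.182 -2.599 -1.484
v -1.04 -2.516 -0.679
v -0.924 -3.122 -0.731
v -1.082 -3.003 -1.06
v -1.153 -2.628 -1.028
v -0.736 -2.477 -0.45
v -0.62 -3.084 -0.502
v -0.285 -2.902 -0.459
v -0.357 -2.527 -0.427
v -0.898 -2.821 -0.496
f 2 1 4
f 2 4 3
f 4 1 5
f 4 5 3
f 5 1 6
f 5 6 3
f 6 1 7
f 6 7 3
f 7 1 8
f 7 8 3
f 8 1 9
f 8 9 3
f 9 1 10
f 9 10 3
f 10 1 11
f 10 11 3
f 11 1 2
f 11 2 3
f 13 15 12
f 16 13 12
f 12 15 14
f 14 16 12
f 13 19 15
f 17 13 16
f 17 19 13
f 15 19 14
f 18 16 14
f 14 19 18
f 18 17 16
f 19 17 18
f 21 20 23
f 21 23 22
f 23 20 24
f 23 24 22
f 24 20 25
f 24 25 22
f 25 20 26
f 25 26 22
f 26 20 27
f 26 27 22
f 27 20 28
f 27 28 22
f 28 20 29
f 28 29 22
f 29 20 30
f 29 30 22
f 30 20 31
f 30 31 22
f 31 20 32
f 31 32 22
f 32 20 21
f 32 21 22
f 34 36 33
f 37 34 33
f 33 36 35
f 35 37 33
f 34 40 36
f 38 34 37
f 38 40 34
f 36 40 35
f 39 37 35
f 35 40 39
f 39 38 37
f 40 38 39
f 41 78 57
f 78 52 81
f 57 81 46
f 78 81 57
f 41 57 53
f 57 46 58
f 53 58 42
f 57 58 53
f 41 53 62
f 53 42 63
f 62 63 48
f 53 63 62
f 41 62 74
f 62 48 77
f 74 77 51
f 62 77 74
f 41 74 78
f 74 51 82
f 78 82 52
f 74 82 78
f 42 58 69
f 58 46 72
f 69 72 50
f 58 72 69
f 46 81 59
f 81 52 80
f 59 80 45
f 81 80 59
f 52 82 79
f 82 51 75
f 79 75 43
f 82 75 79
f 51 77 76
f 77 48 64
f 76 64 47
f 77 64 76
f 48 63 68
f 63 42 65
f 68 65 49
f 63 65 68
f 44 70 56
f 70 50 71
f 56 71 45
f 70 71 56
f 44 56 54
f 56 45 55
f 54 55 43
f 56 55 54
f 44 54 61
f 54 43 60
f 61 60 47
f 54 60 61
f 44 61 66
f 61 47 67
f 66 67 49
f 61 67 66
f 44 66 70
f 66 49 73
f 70 73 50
f 66 73 70
f 45 71 59
f 71 50 72
f 59 72 46
f 71 72 59
f 43 55 79
f 55 45 80
f 79 80 52
f 55 80 79
f 47 60 76
f 60 43 75
f 76 75 51
f 60 75 76
f 49 67 68
f 67 47 64
f 68 64 48
f 67 64 68
f 50 73 69
f 73 49 65
f 69 65 42
f 73 65 69



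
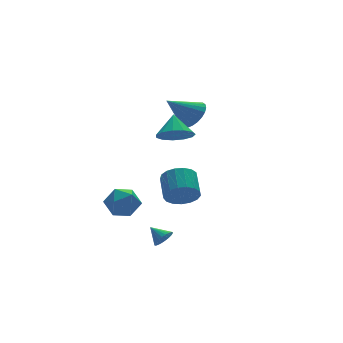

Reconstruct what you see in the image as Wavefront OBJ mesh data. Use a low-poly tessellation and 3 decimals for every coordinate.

v -0.635 2.68 -3.208
v 0.104 2.167 -3.831
v -1.424 1.133 -2.869
v -0.685 0.62 -3.492
v -0.384 1.062 -2.538
v 0.104 2.018 -2.747
v -1.424 1.282 -3.953
v -0.936 2.238 -4.162
v -0.384 1.303 -4.291
v 0.259 1.167 -3.417
v -1.579 2.133 -3.283
v -0.936 1.997 -2.409
v -0.094 -4.037 -0.28
v 0.359 -4.572 0.376
v 0.827 -3.318 1.075
v 0.374 -2.783 0.42
v 0.675 -4.508 0.049
v 1.144 -3.254 0.748
v 0.815 -4.335 -0.353
v 1.284 -3.082 0.346
v 0.747 -4.095 -0.739
v 1.215 -2.841 -0.04
v 0.486 -3.841 -1.019
v 0.954 -2.587 -0.32
v 0.092 -3.632 -1.13
v 0.56 -2.378 -0.431
v -0.345 -3.516 -1.046
v 0.124 -2.262 -0.347
v -0.724 -3.519 -0.787
v -0.255 -2.265 -0.087
v -0.959 -3.641 -0.411
v -0.49 -2.387 0.288
v -0.996 -3.853 -0.005
v -0.527 -2.599 0.694
v -0.826 -4.108 0.338
v -0.358 -2.854 1.037
v -0.489 -4.346 0.539
v -0.02 -3.092 1.238
v -0.061 -4.514 0.553
v 0.407 -3.26 1.252
v 0.191 -2.779 3.445
v 0.897 -2.377 2.828
v 0.569 -1.861 4.475
v 0.414 -2.078 2.739
v -0.139 -2.001 2.874
v -0.588 -2.171 3.19
v -0.789 -2.534 3.588
v -0.68 -2.975 3.94
v -0.294 -3.353 4.135
v 0.246 -3.549 4.111
v 0.768 -3.501 3.876
v 1.107 -3.223 3.504
v 1.155 -2.804 3.113
v -0.847 -3.452 -3.527
v -0.482 -3.614 -3.039
v -1.193 -2.628 -2.993
v -0.33 -3.468 -3.166
v -0.257 -3.319 -3.348
v -0.274 -3.191 -3.557
v -0.378 -3.102 -3.762
v -0.554 -3.067 -3.93
v -0.774 -3.09 -4.037
v -1.005 -3.168 -4.067
v -1.212 -3.289 -4.014
v -1.364 -3.435 -3.887
v -1.437 -3.584 -3.705
v -1.42 -3.712 -3.496
v -1.316 -3.801 -3.292
v -1.14 -3.836 -3.123
v -0.92 -3.813 -3.016
v -0.689 -3.735 -2.987
v 3.311 1.069 2.622
v 3.933 1.596 3.2
v 1.869 1.391 3.878
v 3.792 1.875 2.967
v 3.578 2.031 2.68
v 3.323 2.04 2.385
v 3.066 1.902 2.126
v 2.846 1.637 1.942
v 2.698 1.285 1.862
v 2.642 0.9 1.897
v 2.689 0.541 2.043
v 2.83 0.263 2.277
v 3.045 0.107 2.563
v 3.3 0.097 2.858
v 3.556 0.235 3.117
v 3.776 0.501 3.301
v 3.925 0.852 3.381
v 3.98 1.237 3.346
f 1 12 6
f 1 6 2
f 1 2 8
f 1 8 11
f 1 11 12
f 2 6 10
f 6 12 5
f 12 11 3
f 11 8 7
f 8 2 9
f 4 10 5
f 4 5 3
f 4 3 7
f 4 7 9
f 4 9 10
f 5 10 6
f 3 5 12
f 7 3 11
f 9 7 8
f 10 9 2
f 14 13 17
f 14 17 15
f 15 17 18
f 15 18 16
f 17 13 19
f 17 19 18
f 18 19 20
f 18 20 16
f 19 13 21
f 19 21 20
f 20 21 22
f 20 22 16
f 21 13 23
f 21 23 22
f 22 23 24
f 22 24 16
f 23 13 25
f 23 25 24
f 24 25 26
f 24 26 16
f 25 13 27
f 25 27 26
f 26 27 28
f 26 28 16
f 27 13 29
f 27 29 28
f 28 29 30
f 28 30 16
f 29 13 31
f 29 31 30
f 30 31 32
f 30 32 16
f 31 13 33
f 31 33 32
f 32 33 34
f 32 34 16
f 33 13 35
f 33 35 34
f 34 35 36
f 34 36 16
f 35 13 37
f 35 37 36
f 36 37 38
f 36 38 16
f 37 13 39
f 37 39 38
f 38 39 40
f 38 40 16
f 39 13 14
f 39 14 40
f 40 14 15
f 40 15 16
f 42 41 44
f 42 44 43
f 44 41 45
f 44 45 43
f 45 41 46
f 45 46 43
f 46 41 47
f 46 47 43
f 47 41 48
f 47 48 43
f 48 41 49
f 48 49 43
f 49 41 50
f 49 50 43
f 50 41 51
f 50 51 43
f 51 41 52
f 51 52 43
f 52 41 53
f 52 53 43
f 53 41 42
f 53 42 43
f 55 54 57
f 55 57 56
f 57 54 58
f 57 58 56
f 58 54 59
f 58 59 56
f 59 54 60
f 59 60 56
f 60 54 61
f 60 61 56
f 61 54 62
f 61 62 56
f 62 54 63
f 62 63 56
f 63 54 64
f 63 64 56
f 64 54 65
f 64 65 56
f 65 54 66
f 65 66 56
f 66 54 67
f 66 67 56
f 67 54 68
f 67 68 56
f 68 54 69
f 68 69 56
f 69 54 70
f 69 70 56
f 70 54 71
f 70 71 56
f 71 54 55
f 71 55 56
f 73 72 75
f 73 75 74
f 75 72 76
f 75 76 74
f 76 72 77
f 76 77 74
f 77 72 78
f 77 78 74
f 78 72 79
f 78 79 74
f 79 72 80
f 79 80 74
f 80 72 81
f 80 81 74
f 81 72 82
f 81 82 74
f 82 72 83
f 82 83 74
f 83 72 84
f 83 84 74
f 84 72 85
f 84 85 74
f 85 72 86
f 85 86 74
f 86 72 87
f 86 87 74
f 87 72 88
f 87 88 74
f 88 72 89
f 88 89 74
f 89 72 73
f 89 73 74



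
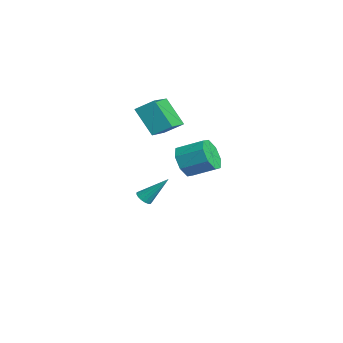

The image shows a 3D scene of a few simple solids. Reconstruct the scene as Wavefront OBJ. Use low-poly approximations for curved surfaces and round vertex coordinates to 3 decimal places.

v -2.924 -0.817 -3.175
v -2.597 -0.533 -3.513
v -2.496 0.437 -1.705
v -2.832 -0.418 -3.543
v -3.088 -0.395 -3.488
v -3.307 -0.469 -3.361
v -3.438 -0.623 -3.192
v -3.451 -0.821 -3.019
v -3.343 -1.018 -2.882
v -3.14 -1.169 -2.812
v -2.886 -1.24 -2.826
v -2.642 -1.214 -2.919
v -2.462 -1.097 -3.071
v -2.388 -0.916 -3.247
v -2.436 -0.712 -3.407
v -2.538 -1.399 3.711
v -2.148 -0.418 4.399
v -4.223 -0.293 3.089
v -3.834 0.688 3.777
v -1.506 -0.708 2.143
v -1.117 0.273 2.831
v -3.192 0.398 1.521
v -2.802 1.379 2.209
v 2.927 -0.166 2.063
v 3.701 -0.213 1.386
v 4.367 1.039 2.059
v 3.593 1.086 2.737
v 3.107 0.238 1.133
v 3.772 1.491 1.807
v 2.407 0.453 1.426
v 3.073 1.706 2.099
v 2.012 0.305 2.092
v 2.677 1.558 2.765
v 2.153 -0.119 2.741
v 2.819 1.133 3.414
v 2.748 -0.571 2.993
v 3.413 0.682 3.667
v 3.447 -0.786 2.701
v 4.113 0.467 3.374
v 3.843 -0.638 2.035
v 4.508 0.615 2.708
f 2 1 4
f 2 4 3
f 4 1 5
f 4 5 3
f 5 1 6
f 5 6 3
f 6 1 7
f 6 7 3
f 7 1 8
f 7 8 3
f 8 1 9
f 8 9 3
f 9 1 10
f 9 10 3
f 10 1 11
f 10 11 3
f 11 1 12
f 11 12 3
f 12 1 13
f 12 13 3
f 13 1 14
f 13 14 3
f 14 1 15
f 14 15 3
f 15 1 2
f 15 2 3
f 17 19 16
f 20 17 16
f 16 19 18
f 18 20 16
f 17 23 19
f 21 17 20
f 21 23 17
f 19 23 18
f 22 20 18
f 18 23 22
f 22 21 20
f 23 21 22
f 25 24 28
f 25 28 26
f 26 28 29
f 26 29 27
f 28 24 30
f 28 30 29
f 29 30 31
f 29 31 27
f 30 24 32
f 30 32 31
f 31 32 33
f 31 33 27
f 32 24 34
f 32 34 33
f 33 34 35
f 33 35 27
f 34 24 36
f 34 36 35
f 35 36 37
f 35 37 27
f 36 24 38
f 36 38 37
f 37 38 39
f 37 39 27
f 38 24 40
f 38 40 39
f 39 40 41
f 39 41 27
f 40 24 25
f 40 25 41
f 41 25 26
f 41 26 27



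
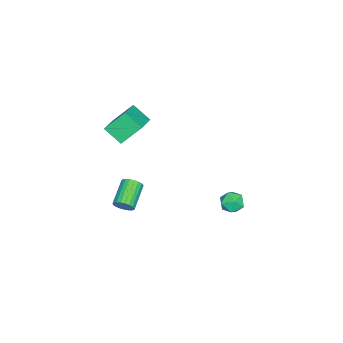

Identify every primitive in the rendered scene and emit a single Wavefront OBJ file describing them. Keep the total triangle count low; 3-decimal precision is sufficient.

v 2.254 -2.054 -3.958
v 2.484 -1.862 -3.473
v 1.137 -1.955 -2.797
v 0.906 -2.146 -3.282
v 2.417 -1.661 -3.578
v 1.07 -1.754 -2.902
v 2.322 -1.528 -3.75
v 0.975 -1.62 -3.074
v 2.215 -1.485 -3.957
v 0.868 -1.578 -3.281
v 2.115 -1.541 -4.164
v 0.768 -1.633 -3.488
v 2.038 -1.685 -4.336
v 0.691 -1.778 -3.66
v 1.999 -1.893 -4.442
v 0.652 -1.986 -3.766
v 2.004 -2.129 -4.465
v 0.657 -2.222 -3.789
v 2.052 -2.352 -4.4
v 0.705 -2.445 -3.724
v 2.135 -2.523 -4.258
v 0.788 -2.616 -3.583
v 2.238 -2.613 -4.065
v 0.891 -2.706 -3.389
v 2.344 -2.607 -3.853
v 0.997 -2.699 -3.177
v 2.434 -2.504 -3.659
v 1.087 -2.597 -2.983
v 2.493 -2.324 -3.517
v 1.146 -2.417 -2.841
v 2.511 -2.097 -3.451
v 1.164 -2.19 -2.775
v 1.438 3.81 -1.704
v 1.843 4.068 -2.206
v 1.617 2.772 -2.094
v 2.022 3.03 -2.596
v 2.232 3.05 -1.935
v 2.122 3.691 -1.694
v 1.338 3.149 -2.606
v 1.228 3.79 -2.365
v 1.781 3.659 -2.763
v 2.334 3.598 -2.348
v 1.126 3.242 -1.952
v 1.679 3.181 -1.537
v -1.228 -3.221 -1.58
v -1.393 -4.201 -0.855
v -1.791 -2.309 -0.475
v -1.956 -3.288 0.25
v 0.236 -3.032 -0.99
v 0.071 -4.011 -0.265
v -0.327 -2.119 0.115
v -0.492 -3.099 0.84
f 2 1 5
f 2 5 3
f 3 5 6
f 3 6 4
f 5 1 7
f 5 7 6
f 6 7 8
f 6 8 4
f 7 1 9
f 7 9 8
f 8 9 10
f 8 10 4
f 9 1 11
f 9 11 10
f 10 11 12
f 10 12 4
f 11 1 13
f 11 13 12
f 12 13 14
f 12 14 4
f 13 1 15
f 13 15 14
f 14 15 16
f 14 16 4
f 15 1 17
f 15 17 16
f 16 17 18
f 16 18 4
f 17 1 19
f 17 19 18
f 18 19 20
f 18 20 4
f 19 1 21
f 19 21 20
f 20 21 22
f 20 22 4
f 21 1 23
f 21 23 22
f 22 23 24
f 22 24 4
f 23 1 25
f 23 25 24
f 24 25 26
f 24 26 4
f 25 1 27
f 25 27 26
f 26 27 28
f 26 28 4
f 27 1 29
f 27 29 28
f 28 29 30
f 28 30 4
f 29 1 31
f 29 31 30
f 30 31 32
f 30 32 4
f 31 1 2
f 31 2 32
f 32 2 3
f 32 3 4
f 33 44 38
f 33 38 34
f 33 34 40
f 33 40 43
f 33 43 44
f 34 38 42
f 38 44 37
f 44 43 35
f 43 40 39
f 40 34 41
f 36 42 37
f 36 37 35
f 36 35 39
f 36 39 41
f 36 41 42
f 37 42 38
f 35 37 44
f 39 35 43
f 41 39 40
f 42 41 34
f 46 48 45
f 49 46 45
f 45 48 47
f 47 49 45
f 46 52 48
f 50 46 49
f 50 52 46
f 48 52 47
f 51 49 47
f 47 52 51
f 51 50 49
f 52 50 51



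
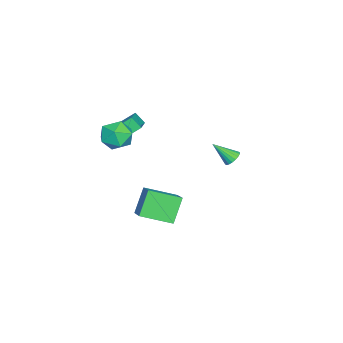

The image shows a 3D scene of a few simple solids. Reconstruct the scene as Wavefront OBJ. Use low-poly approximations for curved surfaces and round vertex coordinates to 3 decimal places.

v -0.312 -1.498 -2.511
v 0.871 -0.872 -1.771
v -0.824 0.201 -3.131
v 0.359 0.828 -2.391
v 0.661 -1.708 -3.889
v 1.844 -1.081 -3.149
v 0.149 -0.008 -4.509
v 1.332 0.618 -3.769
v 1.663 -1.516 3.364
v 2.548 -1.175 3.641
v 2.332 -2.905 2.939
v 3.217 -2.564 3.216
v 2.526 -2.754 3.896
v 2.112 -1.895 4.159
v 2.768 -2.185 2.421
v 2.354 -1.326 2.684
v 3.231 -1.588 3.058
v 3.081 -1.94 3.97
v 1.799 -2.14 2.61
v 1.649 -2.492 3.522
v -2.448 -3.528 0.798
v -2.909 -2.715 1.467
v -2.294 -2.96 0.213
v -2.755 -2.146 0.883
v -0.725 -3.194 1.577
v -1.186 -2.38 2.247
v -0.571 -2.625 0.993
v -1.032 -1.812 1.662
v 2.572 4.011 2.809
v 2.782 4.349 3.143
v 2.688 3.009 3.751
v 2.556 4.366 3.189
v 2.333 4.312 3.159
v 2.157 4.199 3.06
v 2.063 4.048 2.911
v 2.071 3.89 2.742
v 2.177 3.756 2.587
v 2.362 3.673 2.475
v 2.588 3.656 2.429
v 2.811 3.71 2.459
v 2.987 3.823 2.558
v 3.08 3.974 2.707
v 3.073 4.132 2.876
v 2.967 4.266 3.032
f 2 4 1
f 5 2 1
f 1 4 3
f 3 5 1
f 2 8 4
f 6 2 5
f 6 8 2
f 4 8 3
f 7 5 3
f 3 8 7
f 7 6 5
f 8 6 7
f 9 20 14
f 9 14 10
f 9 10 16
f 9 16 19
f 9 19 20
f 10 14 18
f 14 20 13
f 20 19 11
f 19 16 15
f 16 10 17
f 12 18 13
f 12 13 11
f 12 11 15
f 12 15 17
f 12 17 18
f 13 18 14
f 11 13 20
f 15 11 19
f 17 15 16
f 18 17 10
f 22 24 21
f 25 22 21
f 21 24 23
f 23 25 21
f 22 28 24
f 26 22 25
f 26 28 22
f 24 28 23
f 27 25 23
f 23 28 27
f 27 26 25
f 28 26 27
f 30 29 32
f 30 32 31
f 32 29 33
f 32 33 31
f 33 29 34
f 33 34 31
f 34 29 35
f 34 35 31
f 35 29 36
f 35 36 31
f 36 29 37
f 36 37 31
f 37 29 38
f 37 38 31
f 38 29 39
f 38 39 31
f 39 29 40
f 39 40 31
f 40 29 41
f 40 41 31
f 41 29 42
f 41 42 31
f 42 29 43
f 42 43 31
f 43 29 44
f 43 44 31
f 44 29 30
f 44 30 31



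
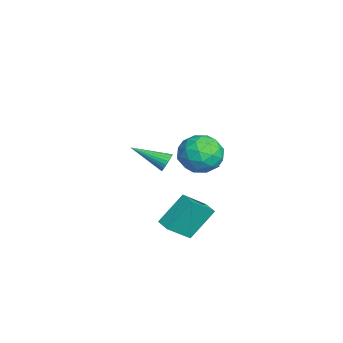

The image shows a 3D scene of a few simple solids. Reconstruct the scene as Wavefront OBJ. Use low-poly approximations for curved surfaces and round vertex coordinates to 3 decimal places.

v -3.241 -2.413 -2.728
v -2.955 -2.702 -3.155
v -3.779 -4.207 -1.872
v -2.78 -2.674 -2.986
v -2.684 -2.601 -2.773
v -2.685 -2.495 -2.551
v -2.782 -2.375 -2.361
v -2.958 -2.261 -2.234
v -3.184 -2.174 -2.192
v -3.419 -2.128 -2.243
v -3.624 -2.131 -2.378
v -3.762 -2.183 -2.574
v -3.811 -2.275 -2.796
v -3.761 -2.39 -3.007
v -3.621 -2.51 -3.169
v -3.416 -2.612 -3.256
v -3.18 -2.68 -3.251
v 2.493 -0.912 2.572
v 3.538 -0.455 2.323
v 2.682 -2.125 1.137
v 3.727 -1.668 0.888
v 3.578 -2.287 1.867
v 3.462 -1.537 2.753
v 2.758 -1.043 0.707
v 2.642 -0.293 1.593
v 3.702 -0.536 1.17
v 4.209 -1.305 1.887
v 2.011 -1.275 1.573
v 2.518 -2.044 2.29
v 2.999 -0.577 2.573
v 3.221 -2.003 0.887
v 3.134 -2.367 1.462
v 3.748 -2.098 1.315
v 2.954 -1.213 2.826
v 3.569 -0.945 2.68
v 3.592 -2.021 2.412
v 2.651 -1.635 0.78
v 3.266 -1.367 0.634
v 2.472 -0.482 2.145
v 3.086 -0.213 1.998
v 2.628 -0.559 1.048
v 3.71 -0.356 1.749
v 3.82 -1.069 0.906
v 3.251 -0.702 0.799
v 3.183 -0.261 1.321
v 4.008 -0.808 2.171
v 4.118 -1.521 1.327
v 4.031 -1.885 1.902
v 3.963 -1.444 2.424
v 4.104 -0.856 1.493
v 2.102 -1.059 2.133
v 2.212 -1.772 1.289
v 2.257 -1.136 1.036
v 2.189 -0.695 1.558
v 2.4 -1.511 2.554
v 2.51 -2.224 1.711
v 3.037 -2.319 2.139
v 2.969 -1.878 2.661
v 2.116 -1.724 1.967
v 2.173 -3.194 -3.446
v 1.652 -1.992 -1.948
v 1.508 -2.036 -4.607
v 0.987 -0.834 -3.109
v 2.893 -2.826 -3.491
v 2.372 -1.624 -1.993
v 2.228 -1.668 -4.652
v 1.707 -0.466 -3.154
v 1.416 -1.135 0.1
v 2.155 -1.316 0.653
v 0.804 -0.765 1.04
v 2.2 -0.767 0.466
v 1.945 -0.359 0.14
v 1.489 -0.247 -0.201
v 1.004 -0.475 -0.427
v 0.677 -0.954 -0.452
v 0.632 -1.502 -0.265
v 0.886 -1.91 0.061
v 1.343 -2.022 0.402
v 1.827 -1.795 0.628
f 2 1 4
f 2 4 3
f 4 1 5
f 4 5 3
f 5 1 6
f 5 6 3
f 6 1 7
f 6 7 3
f 7 1 8
f 7 8 3
f 8 1 9
f 8 9 3
f 9 1 10
f 9 10 3
f 10 1 11
f 10 11 3
f 11 1 12
f 11 12 3
f 12 1 13
f 12 13 3
f 13 1 14
f 13 14 3
f 14 1 15
f 14 15 3
f 15 1 16
f 15 16 3
f 16 1 17
f 16 17 3
f 17 1 2
f 17 2 3
f 18 55 34
f 55 29 58
f 34 58 23
f 55 58 34
f 18 34 30
f 34 23 35
f 30 35 19
f 34 35 30
f 18 30 39
f 30 19 40
f 39 40 25
f 30 40 39
f 18 39 51
f 39 25 54
f 51 54 28
f 39 54 51
f 18 51 55
f 51 28 59
f 55 59 29
f 51 59 55
f 19 35 46
f 35 23 49
f 46 49 27
f 35 49 46
f 23 58 36
f 58 29 57
f 36 57 22
f 58 57 36
f 29 59 56
f 59 28 52
f 56 52 20
f 59 52 56
f 28 54 53
f 54 25 41
f 53 41 24
f 54 41 53
f 25 40 45
f 40 19 42
f 45 42 26
f 40 42 45
f 21 47 33
f 47 27 48
f 33 48 22
f 47 48 33
f 21 33 31
f 33 22 32
f 31 32 20
f 33 32 31
f 21 31 38
f 31 20 37
f 38 37 24
f 31 37 38
f 21 38 43
f 38 24 44
f 43 44 26
f 38 44 43
f 21 43 47
f 43 26 50
f 47 50 27
f 43 50 47
f 22 48 36
f 48 27 49
f 36 49 23
f 48 49 36
f 20 32 56
f 32 22 57
f 56 57 29
f 32 57 56
f 24 37 53
f 37 20 52
f 53 52 28
f 37 52 53
f 26 44 45
f 44 24 41
f 45 41 25
f 44 41 45
f 27 50 46
f 50 26 42
f 46 42 19
f 50 42 46
f 61 63 60
f 64 61 60
f 60 63 62
f 62 64 60
f 61 67 63
f 65 61 64
f 65 67 61
f 63 67 62
f 66 64 62
f 62 67 66
f 66 65 64
f 67 65 66
f 69 68 71
f 69 71 70
f 71 68 72
f 71 72 70
f 72 68 73
f 72 73 70
f 73 68 74
f 73 74 70
f 74 68 75
f 74 75 70
f 75 68 76
f 75 76 70
f 76 68 77
f 76 77 70
f 77 68 78
f 77 78 70
f 78 68 79
f 78 79 70
f 79 68 69
f 79 69 70



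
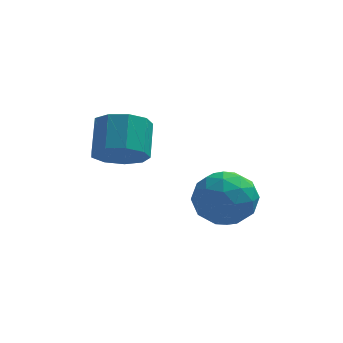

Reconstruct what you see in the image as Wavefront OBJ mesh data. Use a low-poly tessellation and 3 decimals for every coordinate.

v 0.156 -0.232 -3.176
v 0.664 -0.315 -3.933
v 0.576 -1.585 -2.747
v 1.084 -1.668 -3.504
v 1.329 -1.075 -2.851
v 1.069 -0.239 -3.116
v 0.171 -1.661 -3.564
v -0.089 -0.825 -3.829
v 0.673 -1.198 -4.172
v 1.388 -0.836 -3.732
v -0.148 -1.064 -2.948
v 0.567 -0.702 -2.508
v 0.373 -0.155 -3.592
v 0.867 -1.745 -3.088
v 1.011 -1.397 -2.704
v 1.309 -1.445 -3.149
v 0.611 -0.11 -3.112
v 0.91 -0.159 -3.557
v 1.3 -0.606 -2.921
v 0.33 -1.741 -3.123
v 0.629 -1.79 -3.568
v -0.069 -0.455 -3.531
v 0.229 -0.503 -3.976
v -0.06 -1.294 -3.759
v 0.677 -0.722 -4.178
v 0.924 -1.517 -3.926
v 0.387 -1.513 -3.961
v 0.235 -1.022 -4.117
v 1.097 -0.509 -3.919
v 1.344 -1.305 -3.667
v 1.488 -0.956 -3.283
v 1.335 -0.465 -3.439
v 1.103 -1.028 -4.06
v -0.104 -0.595 -3.013
v 0.143 -1.391 -2.761
v -0.095 -1.435 -3.241
v -0.248 -0.944 -3.397
v 0.316 -0.383 -2.754
v 0.563 -1.178 -2.502
v 1.005 -0.878 -2.563
v 0.853 -0.387 -2.719
v 0.137 -0.872 -2.62
v -2.013 -1.179 -1.725
v -1.397 -1.483 -1.399
v -1.371 -0.625 -0.649
v -1.987 -0.321 -0.975
v -1.255 -1.156 -1.778
v -1.229 -0.298 -1.028
v -1.468 -0.84 -2.132
v -1.442 0.018 -1.382
v -1.936 -0.683 -2.295
v -1.909 0.175 -1.545
v -2.44 -0.758 -2.192
v -2.413 0.1 -1.442
v -2.744 -1.03 -1.87
v -2.718 -0.172 -1.12
v -2.706 -1.372 -1.48
v -2.68 -0.514 -0.73
v -2.344 -1.623 -1.205
v -2.318 -0.765 -0.455
v -1.827 -1.667 -1.173
v -1.801 -0.809 -0.423
f 1 38 17
f 38 12 41
f 17 41 6
f 38 41 17
f 1 17 13
f 17 6 18
f 13 18 2
f 17 18 13
f 1 13 22
f 13 2 23
f 22 23 8
f 13 23 22
f 1 22 34
f 22 8 37
f 34 37 11
f 22 37 34
f 1 34 38
f 34 11 42
f 38 42 12
f 34 42 38
f 2 18 29
f 18 6 32
f 29 32 10
f 18 32 29
f 6 41 19
f 41 12 40
f 19 40 5
f 41 40 19
f 12 42 39
f 42 11 35
f 39 35 3
f 42 35 39
f 11 37 36
f 37 8 24
f 36 24 7
f 37 24 36
f 8 23 28
f 23 2 25
f 28 25 9
f 23 25 28
f 4 30 16
f 30 10 31
f 16 31 5
f 30 31 16
f 4 16 14
f 16 5 15
f 14 15 3
f 16 15 14
f 4 14 21
f 14 3 20
f 21 20 7
f 14 20 21
f 4 21 26
f 21 7 27
f 26 27 9
f 21 27 26
f 4 26 30
f 26 9 33
f 30 33 10
f 26 33 30
f 5 31 19
f 31 10 32
f 19 32 6
f 31 32 19
f 3 15 39
f 15 5 40
f 39 40 12
f 15 40 39
f 7 20 36
f 20 3 35
f 36 35 11
f 20 35 36
f 9 27 28
f 27 7 24
f 28 24 8
f 27 24 28
f 10 33 29
f 33 9 25
f 29 25 2
f 33 25 29
f 44 43 47
f 44 47 45
f 45 47 48
f 45 48 46
f 47 43 49
f 47 49 48
f 48 49 50
f 48 50 46
f 49 43 51
f 49 51 50
f 50 51 52
f 50 52 46
f 51 43 53
f 51 53 52
f 52 53 54
f 52 54 46
f 53 43 55
f 53 55 54
f 54 55 56
f 54 56 46
f 55 43 57
f 55 57 56
f 56 57 58
f 56 58 46
f 57 43 59
f 57 59 58
f 58 59 60
f 58 60 46
f 59 43 61
f 59 61 60
f 60 61 62
f 60 62 46
f 61 43 44
f 61 44 62
f 62 44 45
f 62 45 46



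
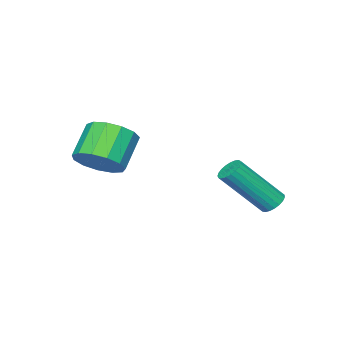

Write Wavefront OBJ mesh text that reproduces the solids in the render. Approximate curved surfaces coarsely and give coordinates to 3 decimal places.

v 4.111 -0.448 -2.379
v 4.704 -0.174 -1.731
v 3.703 -0.458 -0.693
v 3.109 -0.732 -1.341
v 4.438 0.247 -1.873
v 3.436 -0.037 -0.835
v 4.068 0.448 -2.175
v 3.066 0.164 -1.137
v 3.711 0.365 -2.542
v 2.71 0.08 -1.504
v 3.482 0.023 -2.857
v 2.48 -0.261 -1.819
v 3.452 -0.468 -3.02
v 2.45 -0.752 -1.983
v 3.631 -0.953 -2.98
v 2.63 -1.237 -1.942
v 3.963 -1.277 -2.749
v 2.961 -1.561 -1.711
v 4.341 -1.338 -2.4
v 3.34 -1.622 -1.362
v 4.647 -1.117 -2.045
v 3.645 -1.401 -1.007
v 4.782 -0.683 -1.795
v 3.78 -0.967 -0.758
v -0.241 3.307 -4.531
v 0.107 3.143 -4.866
v 1.21 2.17 -3.244
v 0.861 2.333 -2.909
v 0.187 3.331 -4.807
v 1.289 2.358 -3.185
v 0.192 3.515 -4.701
v 1.295 2.541 -3.079
v 0.123 3.662 -4.566
v 1.226 2.689 -2.943
v -0.01 3.748 -4.424
v 1.093 2.775 -2.801
v -0.182 3.758 -4.301
v 0.921 2.785 -2.678
v -0.365 3.689 -4.218
v 0.738 2.716 -2.595
v -0.526 3.555 -4.189
v 0.577 2.582 -2.566
v -0.638 3.378 -4.219
v 0.465 2.404 -2.596
v -0.682 3.188 -4.303
v 0.421 2.215 -2.681
v -0.649 3.019 -4.427
v 0.454 2.045 -2.804
v -0.546 2.899 -4.569
v 0.557 1.926 -2.946
v -0.39 2.85 -4.704
v 0.713 1.877 -3.081
v -0.209 2.88 -4.809
v 0.894 1.907 -3.187
v -0.033 2.984 -4.867
v 1.07 2.011 -3.244
f 2 1 5
f 2 5 3
f 3 5 6
f 3 6 4
f 5 1 7
f 5 7 6
f 6 7 8
f 6 8 4
f 7 1 9
f 7 9 8
f 8 9 10
f 8 10 4
f 9 1 11
f 9 11 10
f 10 11 12
f 10 12 4
f 11 1 13
f 11 13 12
f 12 13 14
f 12 14 4
f 13 1 15
f 13 15 14
f 14 15 16
f 14 16 4
f 15 1 17
f 15 17 16
f 16 17 18
f 16 18 4
f 17 1 19
f 17 19 18
f 18 19 20
f 18 20 4
f 19 1 21
f 19 21 20
f 20 21 22
f 20 22 4
f 21 1 23
f 21 23 22
f 22 23 24
f 22 24 4
f 23 1 2
f 23 2 24
f 24 2 3
f 24 3 4
f 26 25 29
f 26 29 27
f 27 29 30
f 27 30 28
f 29 25 31
f 29 31 30
f 30 31 32
f 30 32 28
f 31 25 33
f 31 33 32
f 32 33 34
f 32 34 28
f 33 25 35
f 33 35 34
f 34 35 36
f 34 36 28
f 35 25 37
f 35 37 36
f 36 37 38
f 36 38 28
f 37 25 39
f 37 39 38
f 38 39 40
f 38 40 28
f 39 25 41
f 39 41 40
f 40 41 42
f 40 42 28
f 41 25 43
f 41 43 42
f 42 43 44
f 42 44 28
f 43 25 45
f 43 45 44
f 44 45 46
f 44 46 28
f 45 25 47
f 45 47 46
f 46 47 48
f 46 48 28
f 47 25 49
f 47 49 48
f 48 49 50
f 48 50 28
f 49 25 51
f 49 51 50
f 50 51 52
f 50 52 28
f 51 25 53
f 51 53 52
f 52 53 54
f 52 54 28
f 53 25 55
f 53 55 54
f 54 55 56
f 54 56 28
f 55 25 26
f 55 26 56
f 56 26 27
f 56 27 28



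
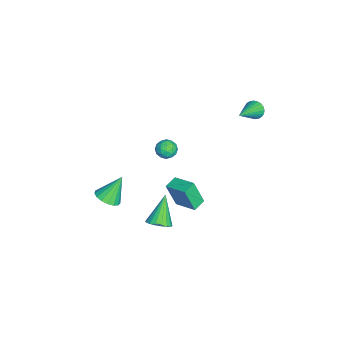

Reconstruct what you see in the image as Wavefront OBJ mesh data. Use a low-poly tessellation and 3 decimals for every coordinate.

v -2.135 4.218 3.34
v -1.794 4.289 2.815
v -0.505 3.482 4.3
v -1.76 4.507 2.924
v -1.783 4.68 3.097
v -1.86 4.784 3.306
v -1.978 4.801 3.521
v -2.121 4.729 3.708
v -2.265 4.58 3.839
v -2.39 4.375 3.894
v -2.476 4.147 3.865
v -2.51 3.929 3.756
v -2.487 3.756 3.584
v -2.411 3.652 3.374
v -2.292 3.635 3.16
v -2.15 3.707 2.972
v -2.005 3.856 2.841
v -1.88 4.06 2.786
v 0.181 -3.989 -3.794
v 0.887 -3.517 -3.763
v -0.421 -3.191 -2.286
v 0.629 -3.292 -3.984
v 0.269 -3.228 -4.162
v -0.111 -3.338 -4.256
v -0.425 -3.597 -4.244
v -0.6 -3.946 -4.129
v -0.595 -4.305 -3.937
v -0.414 -4.591 -3.713
v -0.095 -4.74 -3.507
v 0.286 -4.717 -3.368
v 0.643 -4.527 -3.326
v 0.895 -4.214 -3.391
v 0.982 -3.849 -3.549
v 1.735 -0.062 3.422
v 2.223 0.372 3.532
v 2.417 -0.872 3.588
v 2.905 -0.438 3.698
v 2.409 -0.495 4.133
v 1.988 0.005 4.031
v 2.652 -0.505 3.089
v 2.231 -0.005 2.987
v 2.79 0.098 3.326
v 2.64 0.104 3.971
v 2 -0.604 3.149
v 1.85 -0.598 3.794
v 1.919 0.226 3.462
v 2.721 -0.726 3.658
v 2.429 -0.76 3.914
v 2.716 -0.505 3.978
v 1.781 0.011 3.756
v 2.068 0.266 3.82
v 2.177 -0.244 4.174
v 2.572 -0.766 3.3
v 2.859 -0.511 3.364
v 1.924 0.005 3.142
v 2.211 0.26 3.206
v 2.463 -0.256 2.946
v 2.54 0.32 3.406
v 2.94 -0.156 3.503
v 2.792 -0.196 3.146
v 2.544 0.099 3.085
v 2.451 0.324 3.785
v 2.852 -0.153 3.883
v 2.561 -0.186 4.139
v 2.313 0.108 4.078
v 2.785 0.162 3.664
v 1.788 -0.347 3.237
v 2.189 -0.824 3.335
v 2.327 -0.608 3.042
v 2.079 -0.314 2.981
v 1.7 -0.344 3.617
v 2.1 -0.82 3.714
v 2.096 -0.599 4.035
v 1.848 -0.304 3.974
v 1.855 -0.662 3.456
v -0.618 -0.068 -4.774
v -0.631 -0.674 -3.1
v -1.36 0.378 -4.619
v -1.373 -0.228 -2.945
v 0.193 1.128 -4.335
v 0.18 0.522 -2.661
v -0.549 1.574 -4.18
v -0.562 0.968 -2.506
v 1.841 -0.765 -4.155
v 2.316 -1.21 -3.709
v 0.599 -0.535 -2.605
v 2.442 -0.886 -3.656
v 2.448 -0.537 -3.703
v 2.334 -0.234 -3.839
v 2.122 -0.036 -4.038
v 1.855 0.018 -4.26
v 1.585 -0.083 -4.461
v 1.366 -0.319 -4.602
v 1.241 -0.644 -4.654
v 1.234 -0.992 -4.608
v 1.349 -1.295 -4.471
v 1.56 -1.494 -4.273
v 1.827 -1.548 -4.051
v 2.097 -1.446 -3.849
f 2 1 4
f 2 4 3
f 4 1 5
f 4 5 3
f 5 1 6
f 5 6 3
f 6 1 7
f 6 7 3
f 7 1 8
f 7 8 3
f 8 1 9
f 8 9 3
f 9 1 10
f 9 10 3
f 10 1 11
f 10 11 3
f 11 1 12
f 11 12 3
f 12 1 13
f 12 13 3
f 13 1 14
f 13 14 3
f 14 1 15
f 14 15 3
f 15 1 16
f 15 16 3
f 16 1 17
f 16 17 3
f 17 1 18
f 17 18 3
f 18 1 2
f 18 2 3
f 20 19 22
f 20 22 21
f 22 19 23
f 22 23 21
f 23 19 24
f 23 24 21
f 24 19 25
f 24 25 21
f 25 19 26
f 25 26 21
f 26 19 27
f 26 27 21
f 27 19 28
f 27 28 21
f 28 19 29
f 28 29 21
f 29 19 30
f 29 30 21
f 30 19 31
f 30 31 21
f 31 19 32
f 31 32 21
f 32 19 33
f 32 33 21
f 33 19 20
f 33 20 21
f 34 71 50
f 71 45 74
f 50 74 39
f 71 74 50
f 34 50 46
f 50 39 51
f 46 51 35
f 50 51 46
f 34 46 55
f 46 35 56
f 55 56 41
f 46 56 55
f 34 55 67
f 55 41 70
f 67 70 44
f 55 70 67
f 34 67 71
f 67 44 75
f 71 75 45
f 67 75 71
f 35 51 62
f 51 39 65
f 62 65 43
f 51 65 62
f 39 74 52
f 74 45 73
f 52 73 38
f 74 73 52
f 45 75 72
f 75 44 68
f 72 68 36
f 75 68 72
f 44 70 69
f 70 41 57
f 69 57 40
f 70 57 69
f 41 56 61
f 56 35 58
f 61 58 42
f 56 58 61
f 37 63 49
f 63 43 64
f 49 64 38
f 63 64 49
f 37 49 47
f 49 38 48
f 47 48 36
f 49 48 47
f 37 47 54
f 47 36 53
f 54 53 40
f 47 53 54
f 37 54 59
f 54 40 60
f 59 60 42
f 54 60 59
f 37 59 63
f 59 42 66
f 63 66 43
f 59 66 63
f 38 64 52
f 64 43 65
f 52 65 39
f 64 65 52
f 36 48 72
f 48 38 73
f 72 73 45
f 48 73 72
f 40 53 69
f 53 36 68
f 69 68 44
f 53 68 69
f 42 60 61
f 60 40 57
f 61 57 41
f 60 57 61
f 43 66 62
f 66 42 58
f 62 58 35
f 66 58 62
f 77 79 76
f 80 77 76
f 76 79 78
f 78 80 76
f 77 83 79
f 81 77 80
f 81 83 77
f 79 83 78
f 82 80 78
f 78 83 82
f 82 81 80
f 83 81 82
f 85 84 87
f 85 87 86
f 87 84 88
f 87 88 86
f 88 84 89
f 88 89 86
f 89 84 90
f 89 90 86
f 90 84 91
f 90 91 86
f 91 84 92
f 91 92 86
f 92 84 93
f 92 93 86
f 93 84 94
f 93 94 86
f 94 84 95
f 94 95 86
f 95 84 96
f 95 96 86
f 96 84 97
f 96 97 86
f 97 84 98
f 97 98 86
f 98 84 99
f 98 99 86
f 99 84 85
f 99 85 86



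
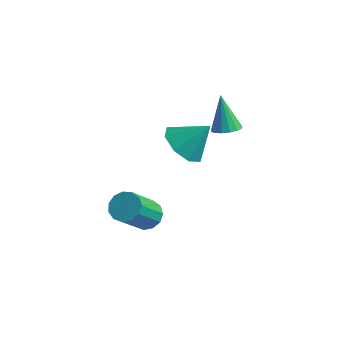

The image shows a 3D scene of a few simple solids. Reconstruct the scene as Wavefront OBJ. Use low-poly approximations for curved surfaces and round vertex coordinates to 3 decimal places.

v 2.368 -0.556 2.611
v 3.039 -1.326 2.483
v 3.232 0.016 3.709
v 3.205 -0.704 2.029
v 2.88 0.006 1.916
v 2.255 0.386 2.209
v 1.696 0.215 2.738
v 1.531 -0.408 3.192
v 1.856 -1.117 3.306
v 2.48 -1.498 3.012
v 1.508 -1.997 -1.124
v 2.155 -1.803 -0.908
v 2.02 -3.169 0.721
v 1.372 -3.363 0.504
v 1.897 -1.558 -0.724
v 1.762 -2.925 0.904
v 1.515 -1.453 -0.667
v 1.38 -2.82 0.961
v 1.131 -1.521 -0.756
v 0.996 -2.887 0.872
v 0.866 -1.739 -0.961
v 0.731 -3.106 0.667
v 0.805 -2.039 -1.218
v 0.67 -3.406 0.41
v 0.967 -2.326 -1.446
v 0.832 -3.693 0.183
v 1.301 -2.508 -1.571
v 1.165 -3.875 0.058
v 1.7 -2.528 -1.554
v 1.565 -3.895 0.074
v 2.038 -2.379 -1.401
v 1.903 -3.746 0.227
v 2.208 -2.109 -1.16
v 2.073 -3.475 0.468
v 2.832 2.109 1.72
v 3.223 1.683 2.017
v 2.248 2.631 3.24
v 3.405 1.964 1.99
v 3.434 2.285 1.891
v 3.301 2.558 1.746
v 3.043 2.711 1.594
v 2.728 2.702 1.476
v 2.441 2.535 1.423
v 2.259 2.253 1.45
v 2.23 1.933 1.549
v 2.363 1.66 1.694
v 2.621 1.507 1.846
v 2.936 1.515 1.964
f 2 1 4
f 2 4 3
f 4 1 5
f 4 5 3
f 5 1 6
f 5 6 3
f 6 1 7
f 6 7 3
f 7 1 8
f 7 8 3
f 8 1 9
f 8 9 3
f 9 1 10
f 9 10 3
f 10 1 2
f 10 2 3
f 12 11 15
f 12 15 13
f 13 15 16
f 13 16 14
f 15 11 17
f 15 17 16
f 16 17 18
f 16 18 14
f 17 11 19
f 17 19 18
f 18 19 20
f 18 20 14
f 19 11 21
f 19 21 20
f 20 21 22
f 20 22 14
f 21 11 23
f 21 23 22
f 22 23 24
f 22 24 14
f 23 11 25
f 23 25 24
f 24 25 26
f 24 26 14
f 25 11 27
f 25 27 26
f 26 27 28
f 26 28 14
f 27 11 29
f 27 29 28
f 28 29 30
f 28 30 14
f 29 11 31
f 29 31 30
f 30 31 32
f 30 32 14
f 31 11 33
f 31 33 32
f 32 33 34
f 32 34 14
f 33 11 12
f 33 12 34
f 34 12 13
f 34 13 14
f 36 35 38
f 36 38 37
f 38 35 39
f 38 39 37
f 39 35 40
f 39 40 37
f 40 35 41
f 40 41 37
f 41 35 42
f 41 42 37
f 42 35 43
f 42 43 37
f 43 35 44
f 43 44 37
f 44 35 45
f 44 45 37
f 45 35 46
f 45 46 37
f 46 35 47
f 46 47 37
f 47 35 48
f 47 48 37
f 48 35 36
f 48 36 37

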